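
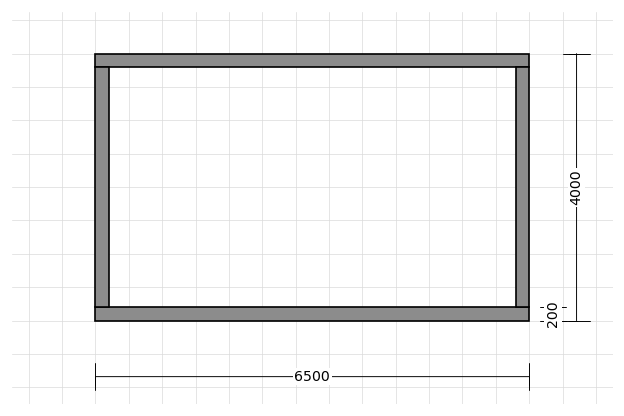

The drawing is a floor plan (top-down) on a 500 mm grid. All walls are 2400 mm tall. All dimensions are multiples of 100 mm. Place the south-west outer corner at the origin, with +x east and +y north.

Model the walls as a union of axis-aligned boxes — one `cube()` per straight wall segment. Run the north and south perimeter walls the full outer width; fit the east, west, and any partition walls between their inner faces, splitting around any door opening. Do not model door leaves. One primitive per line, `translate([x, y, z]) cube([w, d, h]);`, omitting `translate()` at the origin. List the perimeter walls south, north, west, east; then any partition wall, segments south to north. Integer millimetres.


cube([6500, 200, 2400]);
translate([0, 3800, 0]) cube([6500, 200, 2400]);
translate([0, 200, 0]) cube([200, 3600, 2400]);
translate([6300, 200, 0]) cube([200, 3600, 2400]);


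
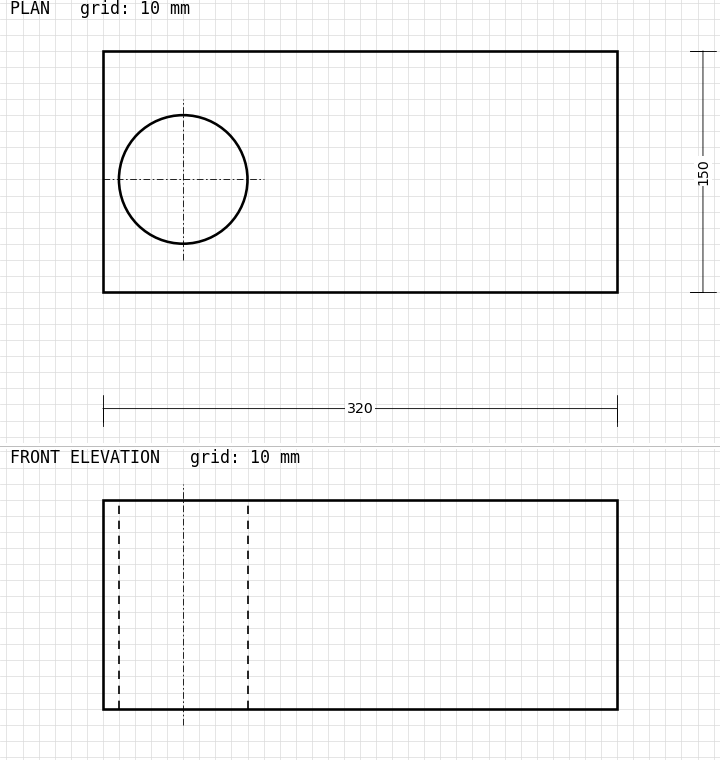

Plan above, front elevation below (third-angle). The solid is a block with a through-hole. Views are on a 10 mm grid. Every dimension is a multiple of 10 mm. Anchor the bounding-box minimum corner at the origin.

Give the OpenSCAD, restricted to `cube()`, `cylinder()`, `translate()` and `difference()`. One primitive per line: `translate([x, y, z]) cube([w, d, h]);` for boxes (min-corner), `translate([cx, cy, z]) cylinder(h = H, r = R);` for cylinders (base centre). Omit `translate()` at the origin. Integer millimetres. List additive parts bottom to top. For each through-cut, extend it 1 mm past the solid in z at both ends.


difference() {
  cube([320, 150, 130]);
  translate([50, 70, -1]) cylinder(h = 132, r = 40);
}


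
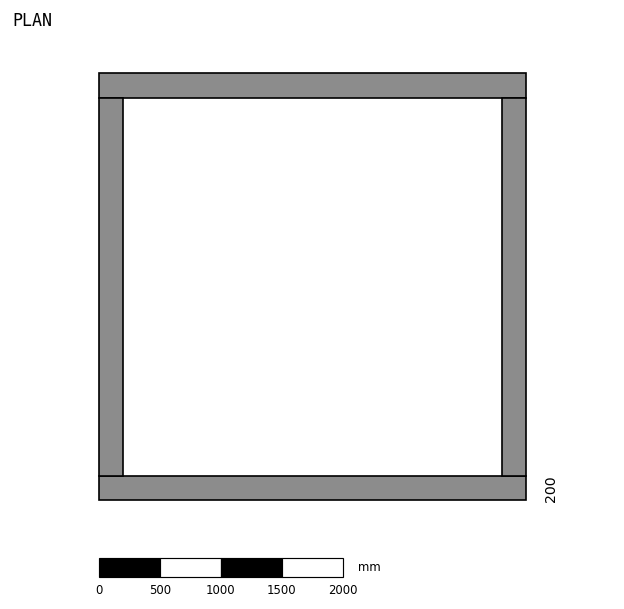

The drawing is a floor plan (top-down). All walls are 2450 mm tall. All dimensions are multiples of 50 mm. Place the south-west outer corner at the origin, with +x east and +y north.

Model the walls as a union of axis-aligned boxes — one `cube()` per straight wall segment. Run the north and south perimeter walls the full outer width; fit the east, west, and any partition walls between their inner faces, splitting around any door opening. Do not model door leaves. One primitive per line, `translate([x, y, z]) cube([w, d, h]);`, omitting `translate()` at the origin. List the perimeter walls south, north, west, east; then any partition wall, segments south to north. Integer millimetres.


cube([3500, 200, 2450]);
translate([0, 3300, 0]) cube([3500, 200, 2450]);
translate([0, 200, 0]) cube([200, 3100, 2450]);
translate([3300, 200, 0]) cube([200, 3100, 2450]);


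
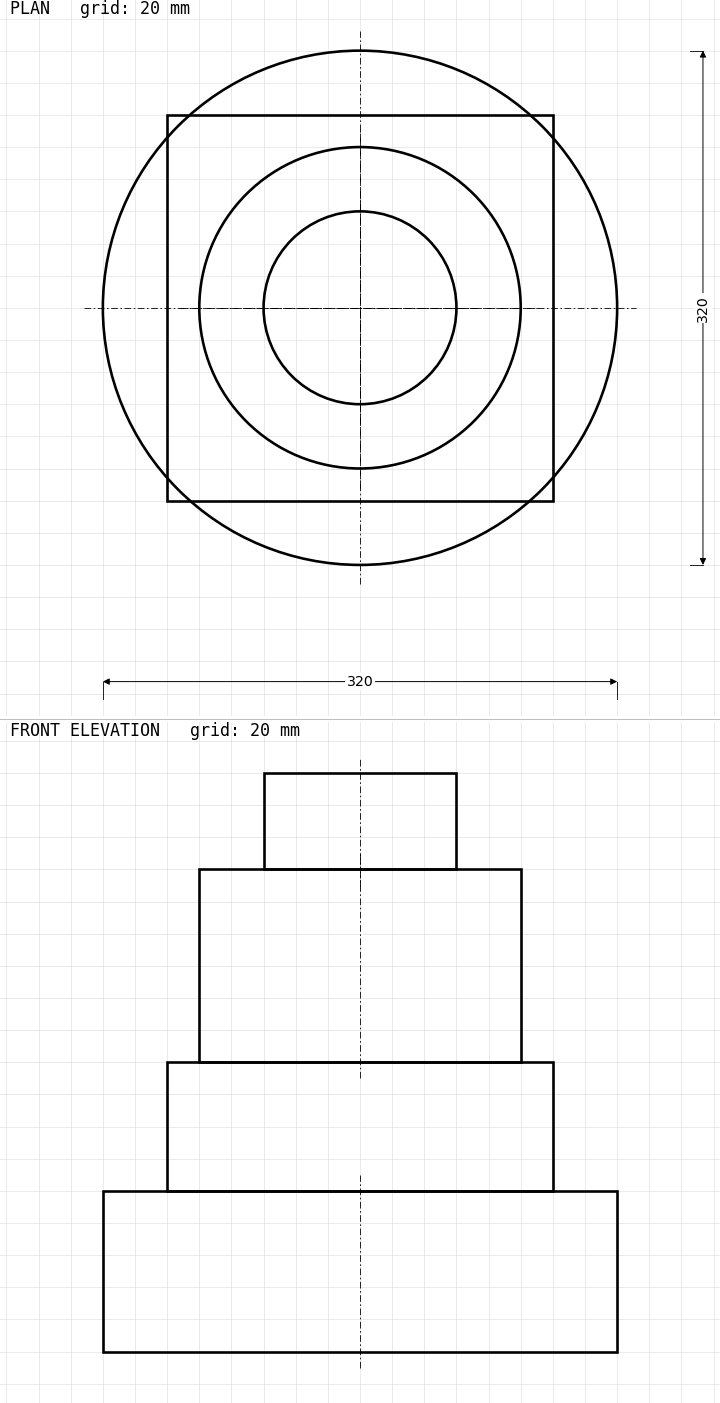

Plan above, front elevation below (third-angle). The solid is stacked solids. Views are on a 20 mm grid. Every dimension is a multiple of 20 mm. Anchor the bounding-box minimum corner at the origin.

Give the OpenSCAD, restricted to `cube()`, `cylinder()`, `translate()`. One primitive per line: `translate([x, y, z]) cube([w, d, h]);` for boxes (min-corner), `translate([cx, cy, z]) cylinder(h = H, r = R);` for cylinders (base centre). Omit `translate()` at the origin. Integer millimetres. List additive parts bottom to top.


translate([160, 160, 0]) cylinder(h = 100, r = 160);
translate([40, 40, 100]) cube([240, 240, 80]);
translate([160, 160, 180]) cylinder(h = 120, r = 100);
translate([160, 160, 300]) cylinder(h = 60, r = 60);


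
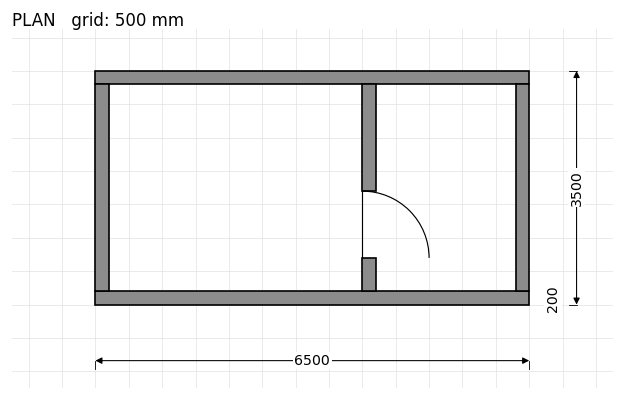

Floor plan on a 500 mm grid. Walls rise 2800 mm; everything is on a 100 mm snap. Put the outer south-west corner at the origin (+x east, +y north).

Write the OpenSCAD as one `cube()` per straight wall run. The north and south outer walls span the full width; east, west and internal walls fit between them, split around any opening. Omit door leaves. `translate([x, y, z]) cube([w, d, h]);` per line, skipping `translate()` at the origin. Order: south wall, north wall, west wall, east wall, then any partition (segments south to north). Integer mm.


cube([6500, 200, 2800]);
translate([0, 3300, 0]) cube([6500, 200, 2800]);
translate([0, 200, 0]) cube([200, 3100, 2800]);
translate([6300, 200, 0]) cube([200, 3100, 2800]);
translate([4000, 200, 0]) cube([200, 500, 2800]);
translate([4000, 1700, 0]) cube([200, 1600, 2800]);


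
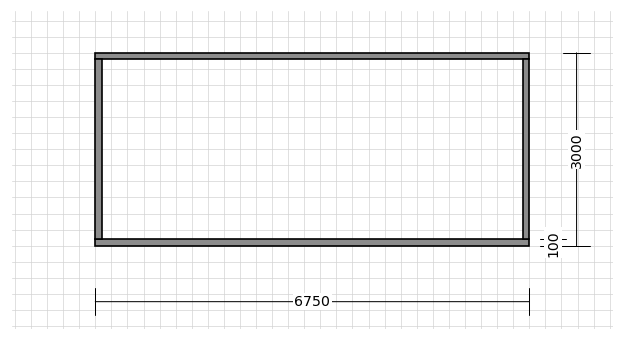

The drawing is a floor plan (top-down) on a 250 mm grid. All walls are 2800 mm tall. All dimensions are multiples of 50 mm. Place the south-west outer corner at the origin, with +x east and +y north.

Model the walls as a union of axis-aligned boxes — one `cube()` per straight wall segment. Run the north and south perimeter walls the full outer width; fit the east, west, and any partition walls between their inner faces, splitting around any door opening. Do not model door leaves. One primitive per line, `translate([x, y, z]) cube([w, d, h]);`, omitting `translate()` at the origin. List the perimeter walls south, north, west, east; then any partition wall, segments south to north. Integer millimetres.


cube([6750, 100, 2800]);
translate([0, 2900, 0]) cube([6750, 100, 2800]);
translate([0, 100, 0]) cube([100, 2800, 2800]);
translate([6650, 100, 0]) cube([100, 2800, 2800]);


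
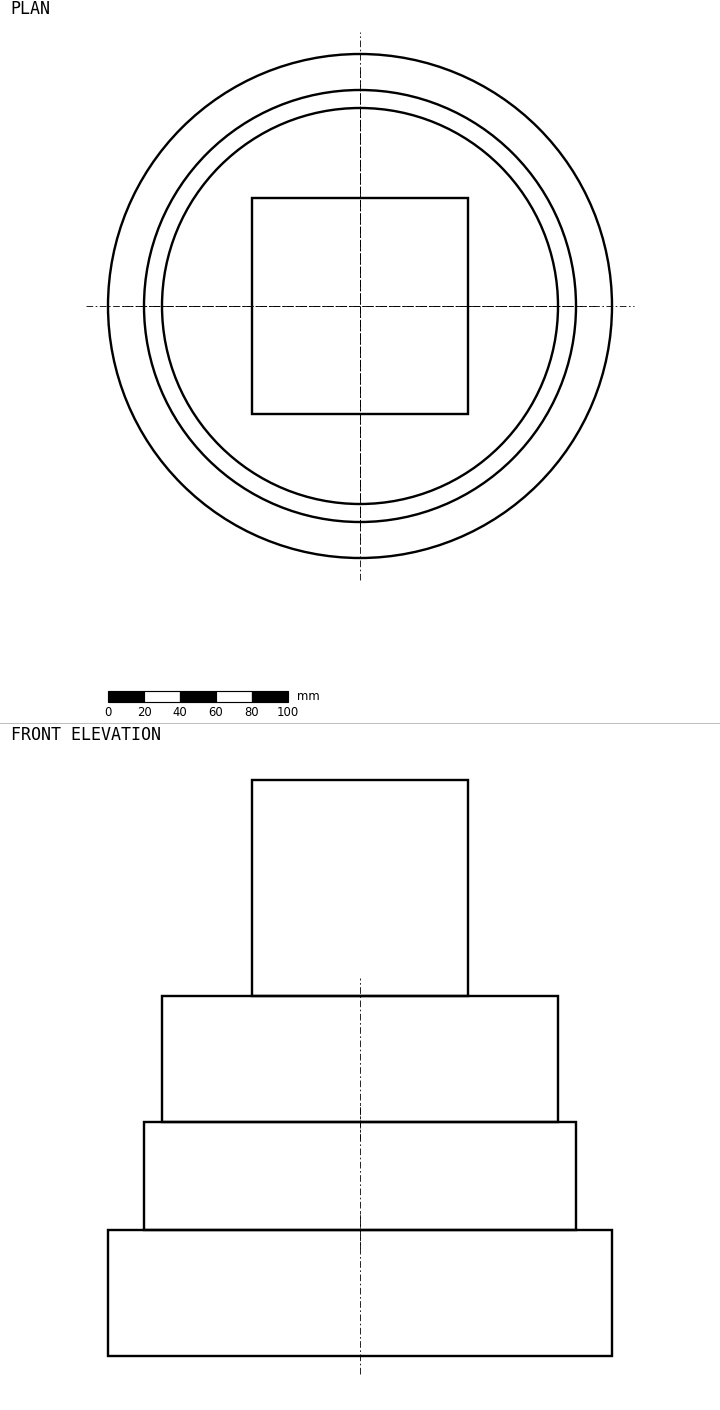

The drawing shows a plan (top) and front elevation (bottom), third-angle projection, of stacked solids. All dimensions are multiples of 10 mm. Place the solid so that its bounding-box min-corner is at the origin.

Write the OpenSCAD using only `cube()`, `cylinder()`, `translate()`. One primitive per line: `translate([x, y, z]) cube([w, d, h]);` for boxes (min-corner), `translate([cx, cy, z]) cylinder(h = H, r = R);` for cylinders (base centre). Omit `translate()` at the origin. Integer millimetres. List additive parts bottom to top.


translate([140, 140, 0]) cylinder(h = 70, r = 140);
translate([140, 140, 70]) cylinder(h = 60, r = 120);
translate([140, 140, 130]) cylinder(h = 70, r = 110);
translate([80, 80, 200]) cube([120, 120, 120]);


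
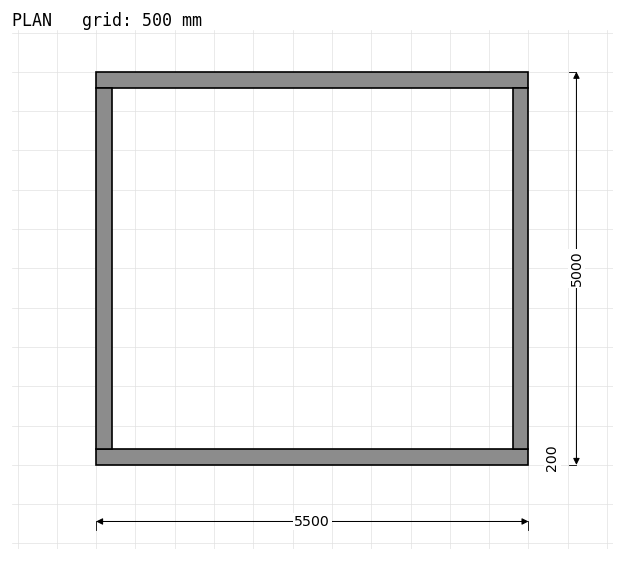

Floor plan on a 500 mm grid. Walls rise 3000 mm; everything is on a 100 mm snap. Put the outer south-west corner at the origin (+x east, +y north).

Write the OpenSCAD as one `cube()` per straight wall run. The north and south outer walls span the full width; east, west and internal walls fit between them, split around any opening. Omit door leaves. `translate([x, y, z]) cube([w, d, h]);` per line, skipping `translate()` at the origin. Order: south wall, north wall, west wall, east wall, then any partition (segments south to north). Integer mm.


cube([5500, 200, 3000]);
translate([0, 4800, 0]) cube([5500, 200, 3000]);
translate([0, 200, 0]) cube([200, 4600, 3000]);
translate([5300, 200, 0]) cube([200, 4600, 3000]);


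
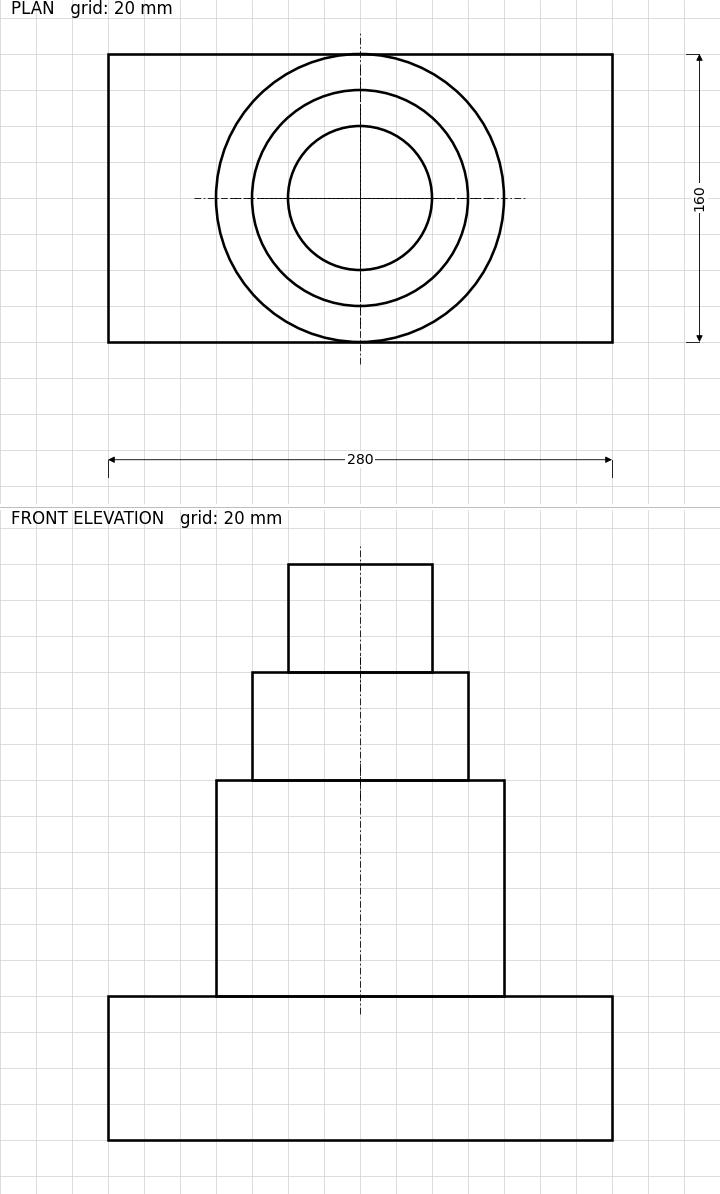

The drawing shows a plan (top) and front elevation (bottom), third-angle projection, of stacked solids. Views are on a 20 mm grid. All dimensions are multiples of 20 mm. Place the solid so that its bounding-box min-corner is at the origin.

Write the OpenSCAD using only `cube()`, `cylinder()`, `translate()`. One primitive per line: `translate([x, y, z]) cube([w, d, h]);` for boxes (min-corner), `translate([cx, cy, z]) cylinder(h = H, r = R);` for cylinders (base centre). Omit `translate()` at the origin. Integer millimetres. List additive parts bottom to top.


cube([280, 160, 80]);
translate([140, 80, 80]) cylinder(h = 120, r = 80);
translate([140, 80, 200]) cylinder(h = 60, r = 60);
translate([140, 80, 260]) cylinder(h = 60, r = 40);


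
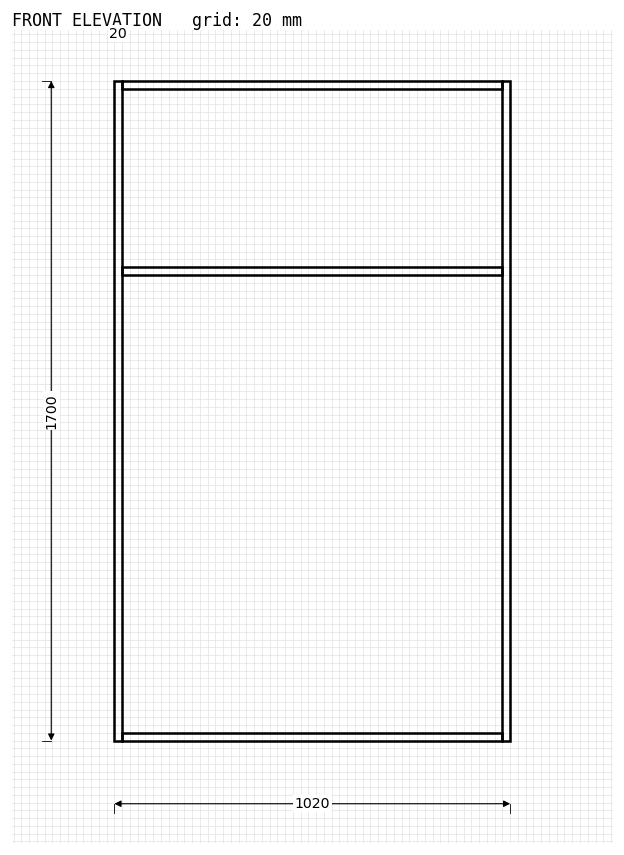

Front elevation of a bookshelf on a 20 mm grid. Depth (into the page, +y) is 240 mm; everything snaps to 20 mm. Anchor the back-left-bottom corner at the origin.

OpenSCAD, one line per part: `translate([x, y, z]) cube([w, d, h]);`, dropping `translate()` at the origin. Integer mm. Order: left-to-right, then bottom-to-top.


cube([20, 240, 1700]);
translate([20, 0, 0]) cube([980, 240, 20]);
translate([20, 0, 1200]) cube([980, 240, 20]);
translate([20, 0, 1680]) cube([980, 240, 20]);
translate([1000, 0, 0]) cube([20, 240, 1700]);


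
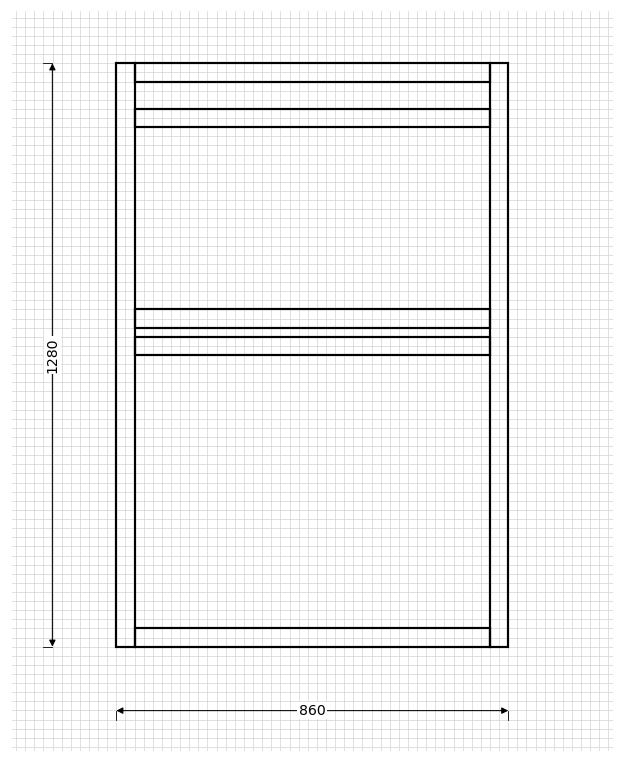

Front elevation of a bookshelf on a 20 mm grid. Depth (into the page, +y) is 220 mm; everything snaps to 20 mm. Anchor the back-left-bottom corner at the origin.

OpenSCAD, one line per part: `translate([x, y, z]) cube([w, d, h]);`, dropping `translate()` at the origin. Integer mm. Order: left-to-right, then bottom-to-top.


cube([40, 220, 1280]);
translate([40, 0, 0]) cube([780, 220, 40]);
translate([40, 0, 640]) cube([780, 220, 40]);
translate([40, 0, 700]) cube([780, 220, 40]);
translate([40, 0, 1140]) cube([780, 220, 40]);
translate([40, 0, 1240]) cube([780, 220, 40]);
translate([820, 0, 0]) cube([40, 220, 1280]);


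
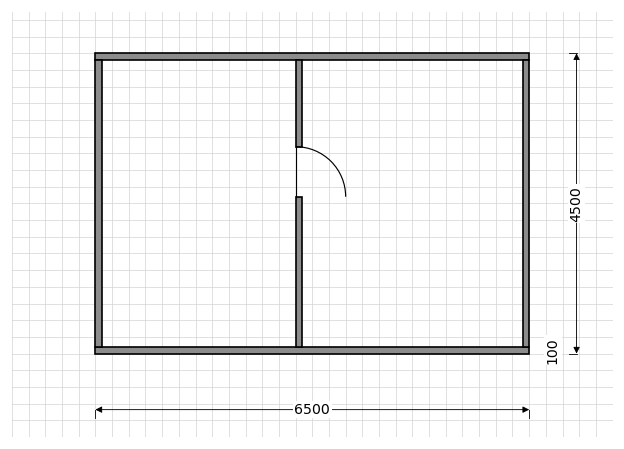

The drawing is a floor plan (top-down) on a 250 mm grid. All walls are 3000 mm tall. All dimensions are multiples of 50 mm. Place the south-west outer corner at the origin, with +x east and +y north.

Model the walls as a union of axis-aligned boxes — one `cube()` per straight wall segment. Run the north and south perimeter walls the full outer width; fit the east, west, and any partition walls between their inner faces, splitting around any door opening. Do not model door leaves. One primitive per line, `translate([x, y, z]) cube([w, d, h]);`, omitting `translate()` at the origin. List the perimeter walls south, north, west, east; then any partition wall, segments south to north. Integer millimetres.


cube([6500, 100, 3000]);
translate([0, 4400, 0]) cube([6500, 100, 3000]);
translate([0, 100, 0]) cube([100, 4300, 3000]);
translate([6400, 100, 0]) cube([100, 4300, 3000]);
translate([3000, 100, 0]) cube([100, 2250, 3000]);
translate([3000, 3100, 0]) cube([100, 1300, 3000]);


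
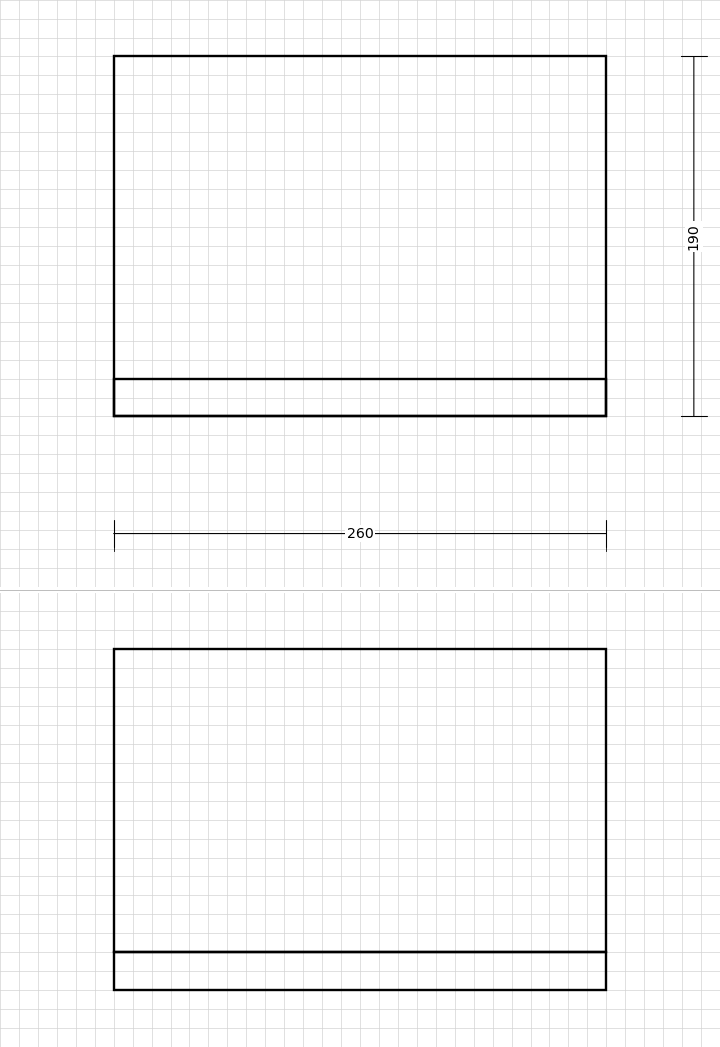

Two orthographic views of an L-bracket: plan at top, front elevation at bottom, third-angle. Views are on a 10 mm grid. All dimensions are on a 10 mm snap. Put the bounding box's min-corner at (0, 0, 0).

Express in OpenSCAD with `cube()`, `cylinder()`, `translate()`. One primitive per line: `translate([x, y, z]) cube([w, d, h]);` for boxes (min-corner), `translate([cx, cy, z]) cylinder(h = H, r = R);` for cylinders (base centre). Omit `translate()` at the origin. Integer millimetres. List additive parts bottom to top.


cube([260, 190, 20]);
translate([0, 0, 20]) cube([260, 20, 160]);


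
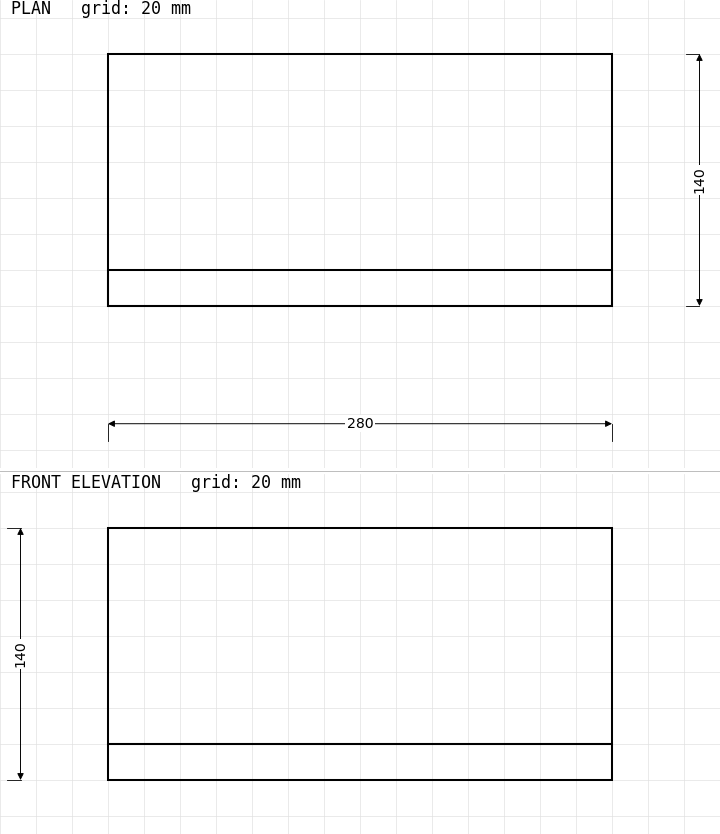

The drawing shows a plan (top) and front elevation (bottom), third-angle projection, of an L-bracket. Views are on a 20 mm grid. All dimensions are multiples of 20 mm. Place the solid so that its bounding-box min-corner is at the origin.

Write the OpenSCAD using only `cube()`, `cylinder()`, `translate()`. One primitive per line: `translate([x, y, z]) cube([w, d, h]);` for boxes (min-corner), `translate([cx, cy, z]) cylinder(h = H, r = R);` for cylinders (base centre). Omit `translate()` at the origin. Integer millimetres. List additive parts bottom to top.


cube([280, 140, 20]);
translate([0, 0, 20]) cube([280, 20, 120]);


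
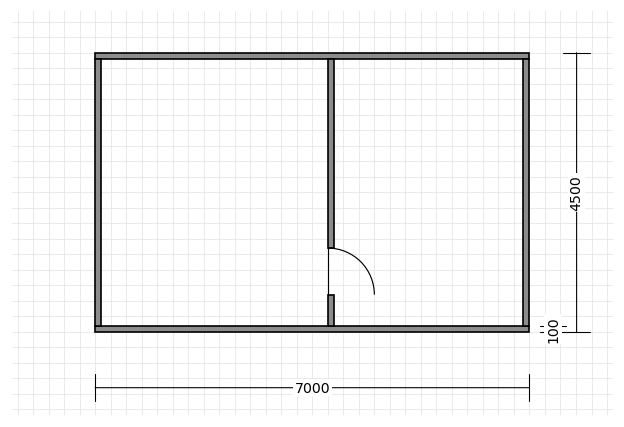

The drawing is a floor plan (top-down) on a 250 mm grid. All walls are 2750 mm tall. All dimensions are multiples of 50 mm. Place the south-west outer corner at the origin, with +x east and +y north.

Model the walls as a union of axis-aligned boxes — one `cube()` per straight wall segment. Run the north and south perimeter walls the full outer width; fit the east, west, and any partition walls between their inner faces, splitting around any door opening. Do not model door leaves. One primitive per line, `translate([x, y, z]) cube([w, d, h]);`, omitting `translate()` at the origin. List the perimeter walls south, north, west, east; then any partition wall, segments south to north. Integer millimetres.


cube([7000, 100, 2750]);
translate([0, 4400, 0]) cube([7000, 100, 2750]);
translate([0, 100, 0]) cube([100, 4300, 2750]);
translate([6900, 100, 0]) cube([100, 4300, 2750]);
translate([3750, 100, 0]) cube([100, 500, 2750]);
translate([3750, 1350, 0]) cube([100, 3050, 2750]);


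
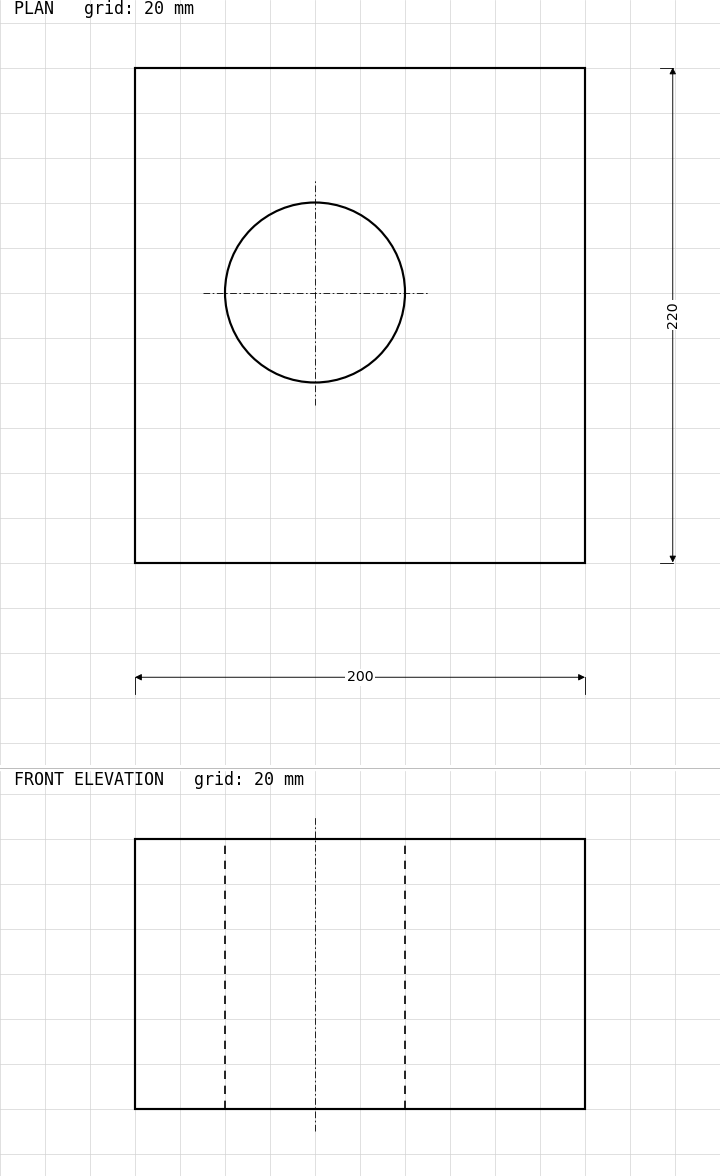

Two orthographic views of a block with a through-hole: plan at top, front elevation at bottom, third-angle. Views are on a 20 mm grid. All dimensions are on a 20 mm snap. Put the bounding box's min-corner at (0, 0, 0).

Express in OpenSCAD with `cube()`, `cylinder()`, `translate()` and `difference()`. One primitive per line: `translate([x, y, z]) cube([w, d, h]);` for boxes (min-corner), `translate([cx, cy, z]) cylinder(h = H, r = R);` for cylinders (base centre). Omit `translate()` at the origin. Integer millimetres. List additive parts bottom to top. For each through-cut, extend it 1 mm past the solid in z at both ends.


difference() {
  cube([200, 220, 120]);
  translate([80, 120, -1]) cylinder(h = 122, r = 40);
}


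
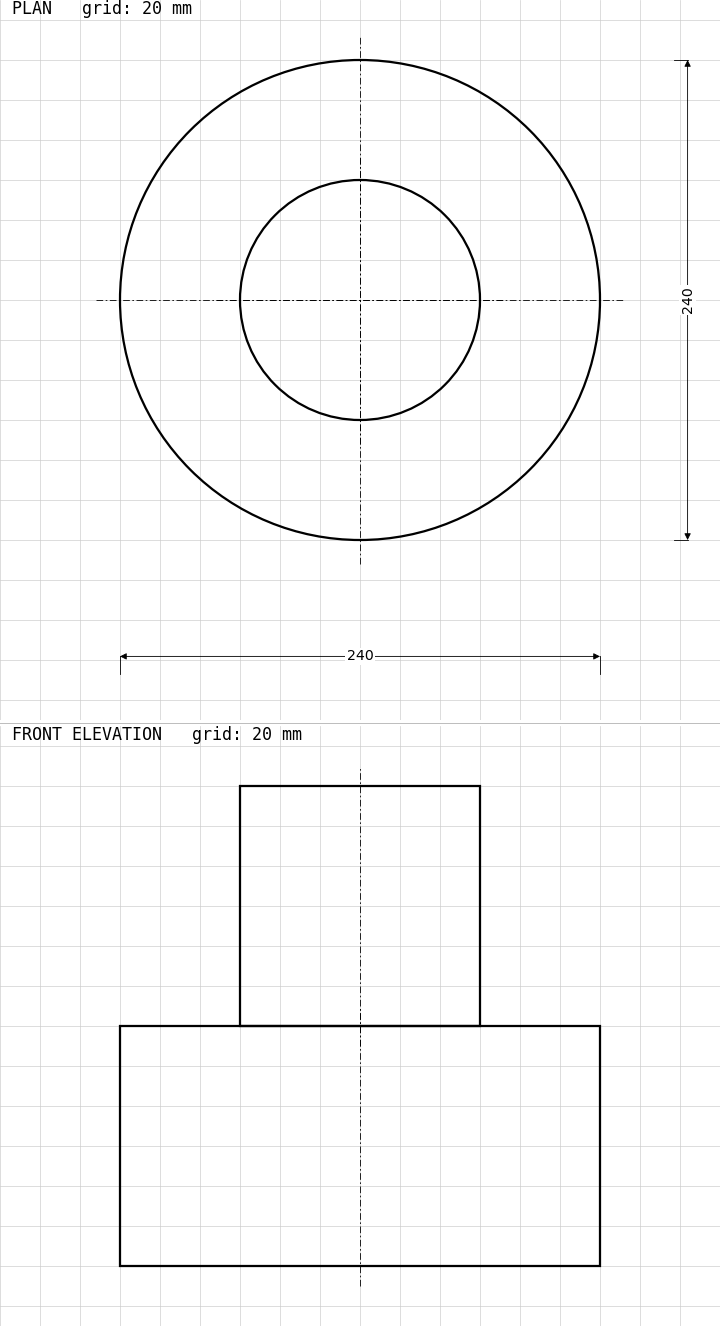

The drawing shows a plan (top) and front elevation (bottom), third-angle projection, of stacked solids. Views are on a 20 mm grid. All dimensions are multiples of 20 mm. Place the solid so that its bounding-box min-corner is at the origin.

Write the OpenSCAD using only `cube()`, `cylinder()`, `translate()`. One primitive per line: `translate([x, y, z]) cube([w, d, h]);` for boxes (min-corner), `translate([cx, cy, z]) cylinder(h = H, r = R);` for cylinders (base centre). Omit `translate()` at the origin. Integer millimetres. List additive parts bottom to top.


translate([120, 120, 0]) cylinder(h = 120, r = 120);
translate([120, 120, 120]) cylinder(h = 120, r = 60);


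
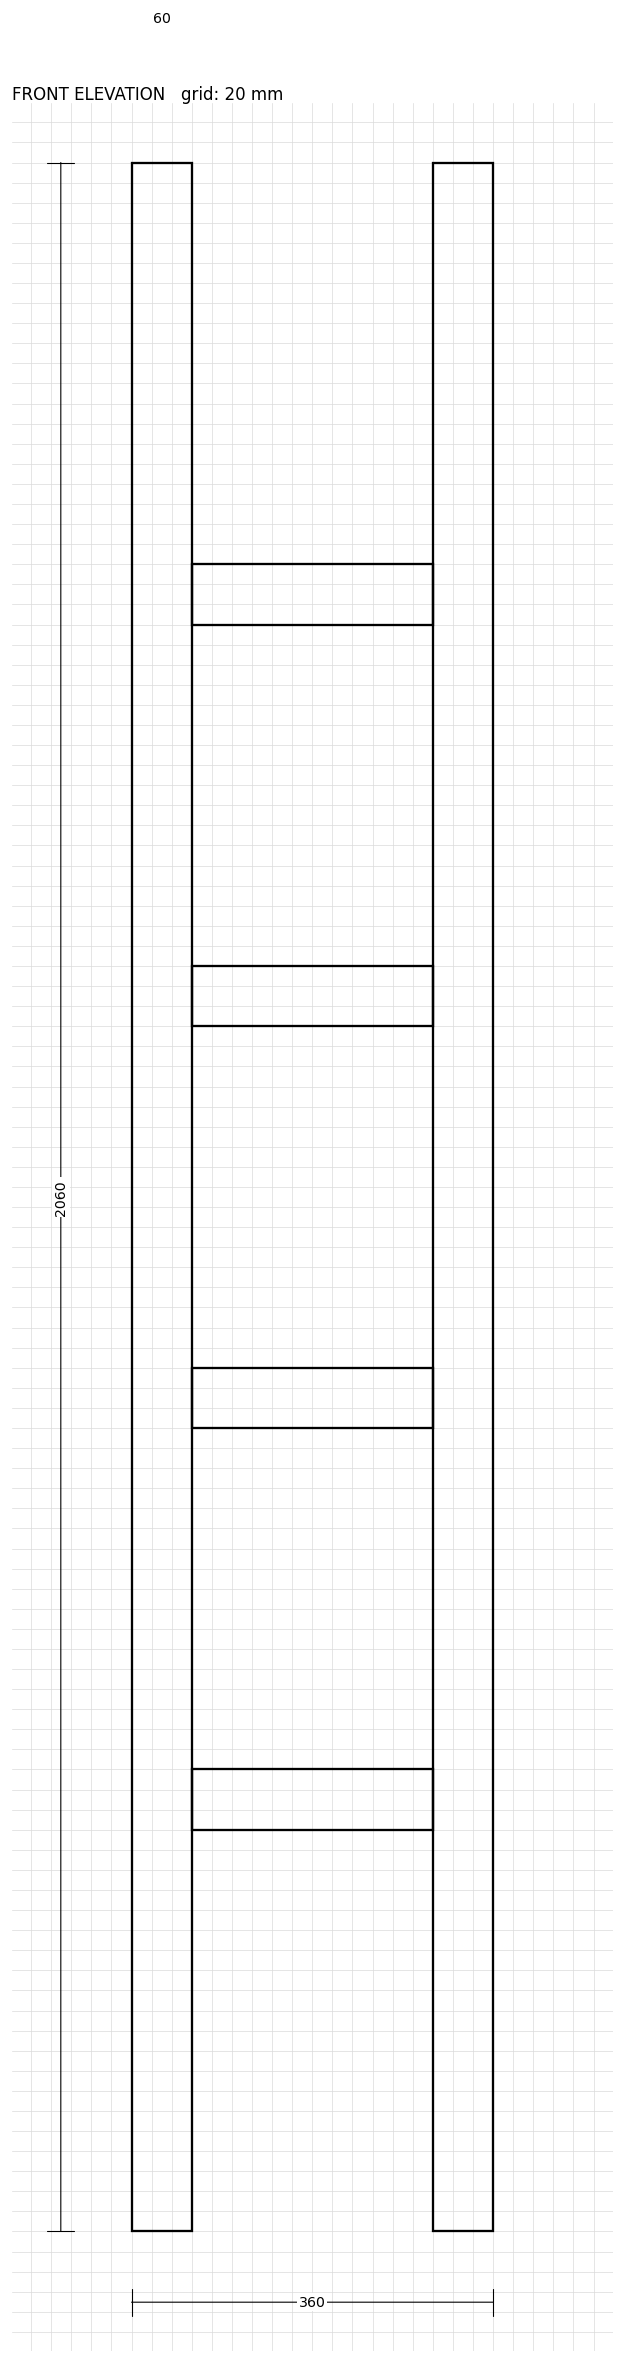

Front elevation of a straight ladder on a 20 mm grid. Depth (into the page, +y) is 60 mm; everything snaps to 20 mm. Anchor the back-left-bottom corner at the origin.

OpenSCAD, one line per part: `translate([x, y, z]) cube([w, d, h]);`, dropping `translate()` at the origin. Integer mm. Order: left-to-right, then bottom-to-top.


cube([60, 60, 2060]);
translate([60, 0, 400]) cube([240, 60, 60]);
translate([60, 0, 800]) cube([240, 60, 60]);
translate([60, 0, 1200]) cube([240, 60, 60]);
translate([60, 0, 1600]) cube([240, 60, 60]);
translate([300, 0, 0]) cube([60, 60, 2060]);


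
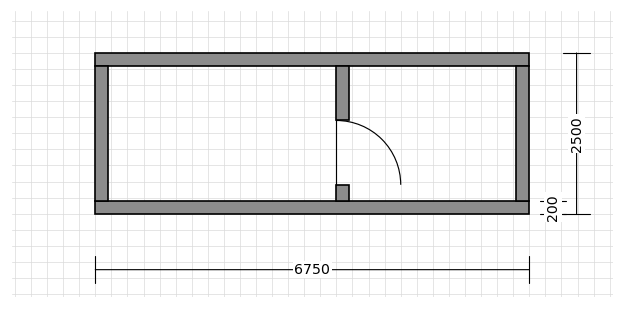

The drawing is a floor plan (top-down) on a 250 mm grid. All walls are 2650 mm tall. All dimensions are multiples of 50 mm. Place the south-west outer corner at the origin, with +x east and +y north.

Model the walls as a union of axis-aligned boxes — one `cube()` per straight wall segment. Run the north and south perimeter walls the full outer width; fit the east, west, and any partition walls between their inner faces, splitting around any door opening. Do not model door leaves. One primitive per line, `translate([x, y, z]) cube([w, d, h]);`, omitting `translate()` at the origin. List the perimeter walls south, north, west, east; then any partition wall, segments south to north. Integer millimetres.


cube([6750, 200, 2650]);
translate([0, 2300, 0]) cube([6750, 200, 2650]);
translate([0, 200, 0]) cube([200, 2100, 2650]);
translate([6550, 200, 0]) cube([200, 2100, 2650]);
translate([3750, 200, 0]) cube([200, 250, 2650]);
translate([3750, 1450, 0]) cube([200, 850, 2650]);


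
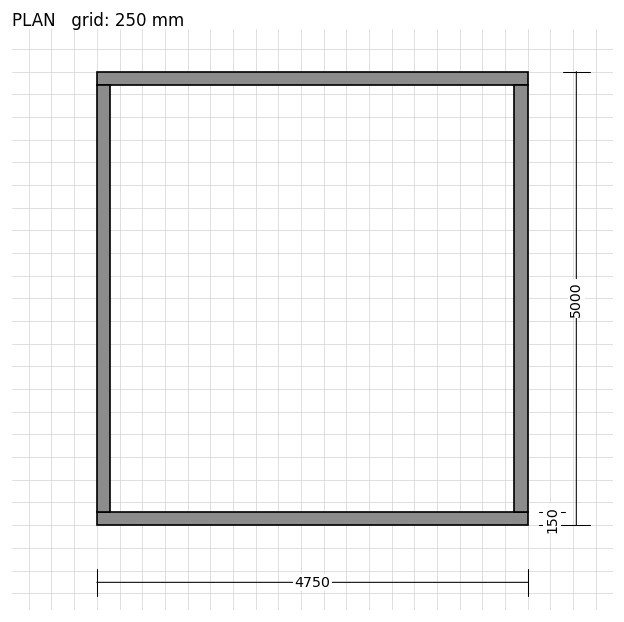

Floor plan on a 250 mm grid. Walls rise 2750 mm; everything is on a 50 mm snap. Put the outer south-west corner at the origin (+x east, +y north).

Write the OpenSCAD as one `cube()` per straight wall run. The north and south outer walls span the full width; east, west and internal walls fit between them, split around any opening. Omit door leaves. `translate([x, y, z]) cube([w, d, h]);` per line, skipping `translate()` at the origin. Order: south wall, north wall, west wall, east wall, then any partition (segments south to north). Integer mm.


cube([4750, 150, 2750]);
translate([0, 4850, 0]) cube([4750, 150, 2750]);
translate([0, 150, 0]) cube([150, 4700, 2750]);
translate([4600, 150, 0]) cube([150, 4700, 2750]);


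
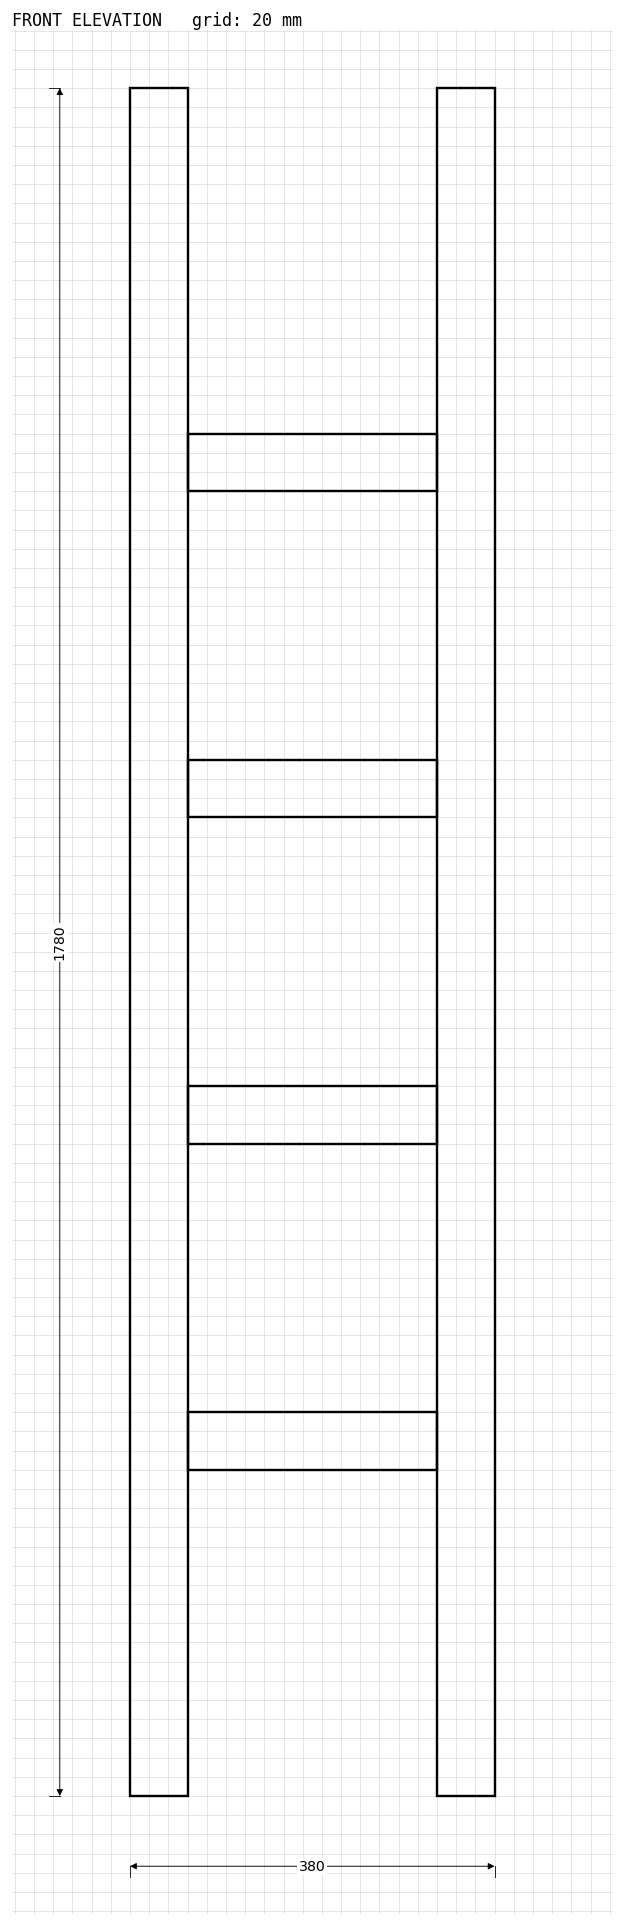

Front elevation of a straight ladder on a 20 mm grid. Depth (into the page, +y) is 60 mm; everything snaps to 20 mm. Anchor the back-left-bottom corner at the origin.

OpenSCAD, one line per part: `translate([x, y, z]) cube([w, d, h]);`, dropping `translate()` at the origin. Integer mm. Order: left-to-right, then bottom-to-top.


cube([60, 60, 1780]);
translate([60, 0, 340]) cube([260, 60, 60]);
translate([60, 0, 680]) cube([260, 60, 60]);
translate([60, 0, 1020]) cube([260, 60, 60]);
translate([60, 0, 1360]) cube([260, 60, 60]);
translate([320, 0, 0]) cube([60, 60, 1780]);


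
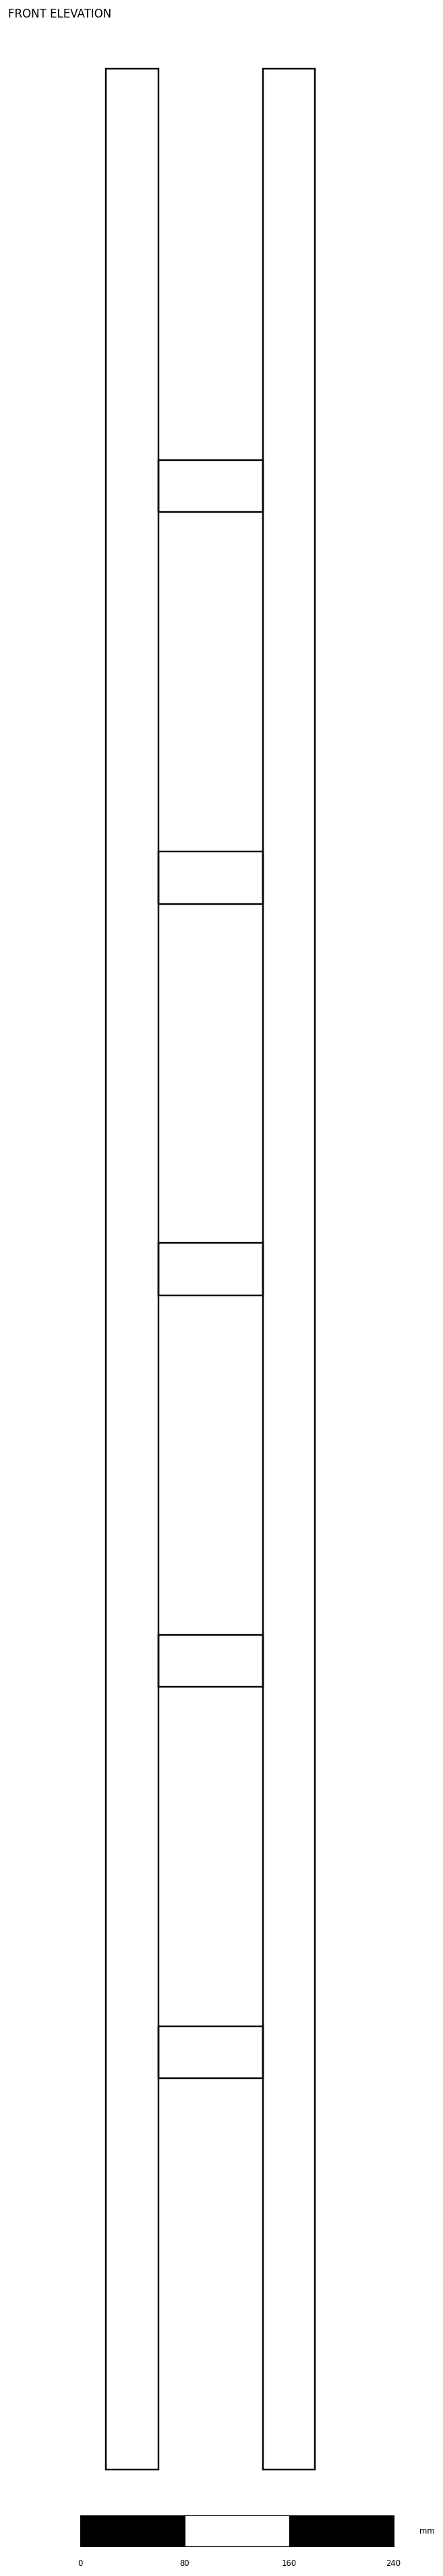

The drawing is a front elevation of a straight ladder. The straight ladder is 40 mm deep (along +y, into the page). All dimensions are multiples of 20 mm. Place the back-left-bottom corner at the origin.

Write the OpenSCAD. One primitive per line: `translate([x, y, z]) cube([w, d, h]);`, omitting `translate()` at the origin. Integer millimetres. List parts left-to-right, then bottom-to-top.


cube([40, 40, 1840]);
translate([40, 0, 300]) cube([80, 40, 40]);
translate([40, 0, 600]) cube([80, 40, 40]);
translate([40, 0, 900]) cube([80, 40, 40]);
translate([40, 0, 1200]) cube([80, 40, 40]);
translate([40, 0, 1500]) cube([80, 40, 40]);
translate([120, 0, 0]) cube([40, 40, 1840]);


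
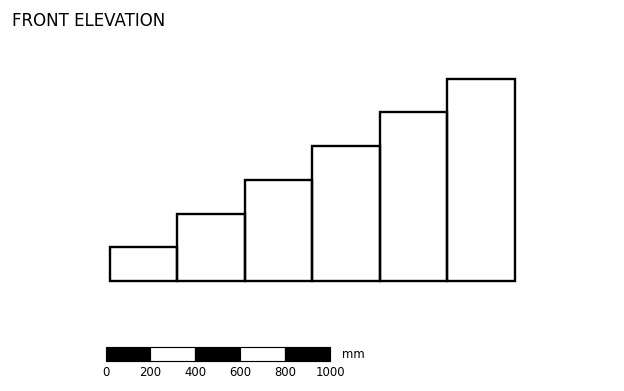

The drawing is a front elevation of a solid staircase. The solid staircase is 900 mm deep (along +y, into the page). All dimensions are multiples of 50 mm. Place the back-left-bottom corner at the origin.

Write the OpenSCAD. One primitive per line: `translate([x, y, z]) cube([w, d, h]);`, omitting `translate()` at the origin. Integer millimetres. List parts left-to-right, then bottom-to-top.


cube([300, 900, 150]);
translate([300, 0, 0]) cube([300, 900, 300]);
translate([600, 0, 0]) cube([300, 900, 450]);
translate([900, 0, 0]) cube([300, 900, 600]);
translate([1200, 0, 0]) cube([300, 900, 750]);
translate([1500, 0, 0]) cube([300, 900, 900]);


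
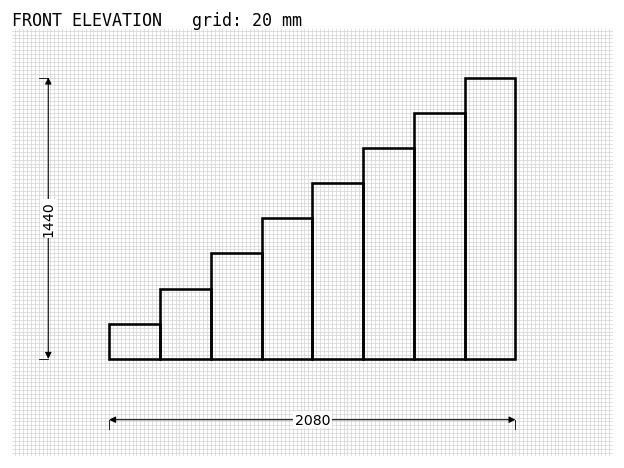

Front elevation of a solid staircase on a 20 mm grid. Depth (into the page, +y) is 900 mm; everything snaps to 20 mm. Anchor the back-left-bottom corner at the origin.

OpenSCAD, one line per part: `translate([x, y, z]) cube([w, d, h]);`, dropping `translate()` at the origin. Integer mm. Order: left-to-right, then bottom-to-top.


cube([260, 900, 180]);
translate([260, 0, 0]) cube([260, 900, 360]);
translate([520, 0, 0]) cube([260, 900, 540]);
translate([780, 0, 0]) cube([260, 900, 720]);
translate([1040, 0, 0]) cube([260, 900, 900]);
translate([1300, 0, 0]) cube([260, 900, 1080]);
translate([1560, 0, 0]) cube([260, 900, 1260]);
translate([1820, 0, 0]) cube([260, 900, 1440]);


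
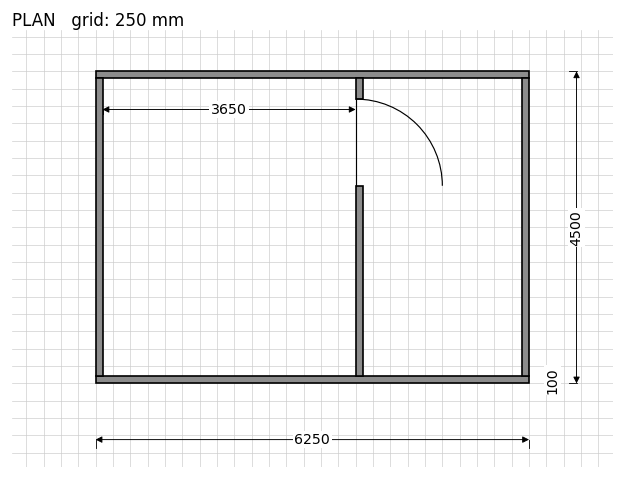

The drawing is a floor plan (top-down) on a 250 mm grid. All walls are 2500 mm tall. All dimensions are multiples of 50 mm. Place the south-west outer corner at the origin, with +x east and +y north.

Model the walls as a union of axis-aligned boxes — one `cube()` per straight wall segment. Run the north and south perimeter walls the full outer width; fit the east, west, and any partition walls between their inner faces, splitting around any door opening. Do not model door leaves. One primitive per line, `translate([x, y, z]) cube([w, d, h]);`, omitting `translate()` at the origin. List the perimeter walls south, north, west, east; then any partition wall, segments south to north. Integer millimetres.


cube([6250, 100, 2500]);
translate([0, 4400, 0]) cube([6250, 100, 2500]);
translate([0, 100, 0]) cube([100, 4300, 2500]);
translate([6150, 100, 0]) cube([100, 4300, 2500]);
translate([3750, 100, 0]) cube([100, 2750, 2500]);
translate([3750, 4100, 0]) cube([100, 300, 2500]);


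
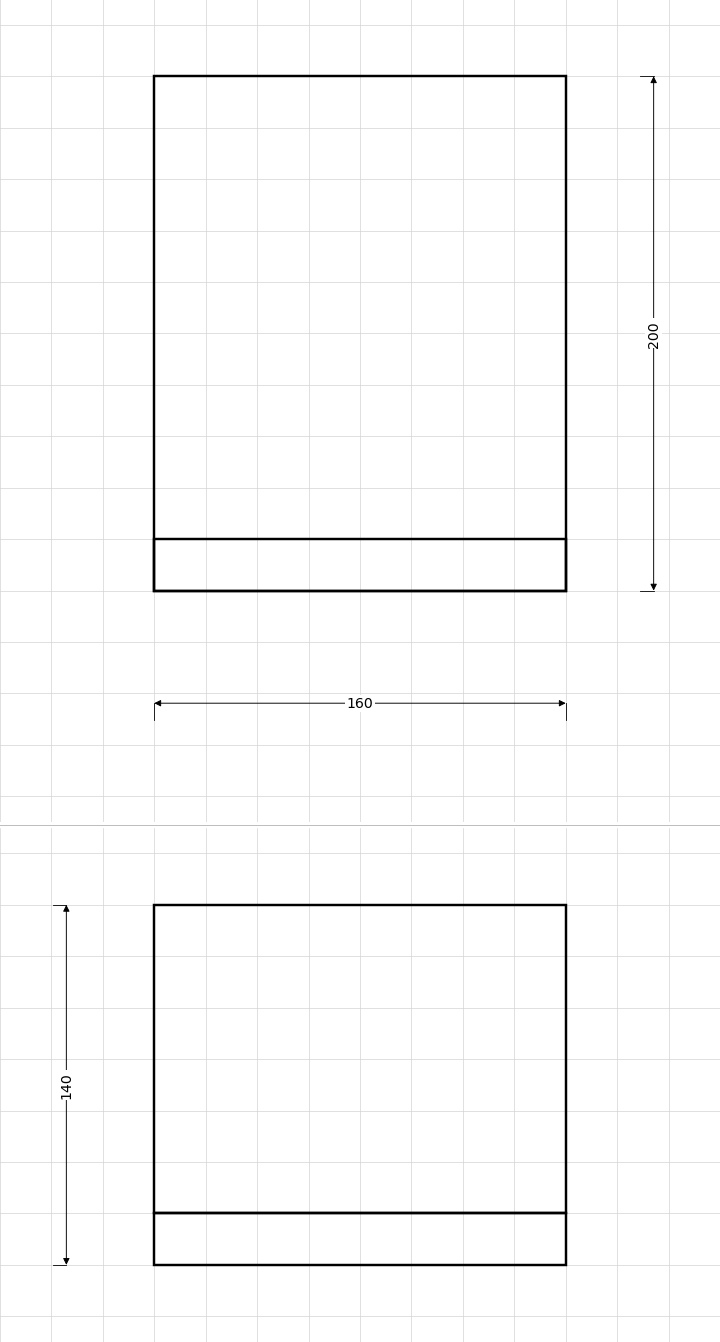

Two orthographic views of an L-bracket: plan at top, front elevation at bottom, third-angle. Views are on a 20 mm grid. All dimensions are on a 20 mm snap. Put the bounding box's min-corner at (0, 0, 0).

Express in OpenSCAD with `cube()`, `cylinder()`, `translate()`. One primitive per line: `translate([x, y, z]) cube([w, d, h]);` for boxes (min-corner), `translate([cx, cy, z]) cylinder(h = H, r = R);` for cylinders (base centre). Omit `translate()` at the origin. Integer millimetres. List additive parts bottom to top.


cube([160, 200, 20]);
translate([0, 0, 20]) cube([160, 20, 120]);


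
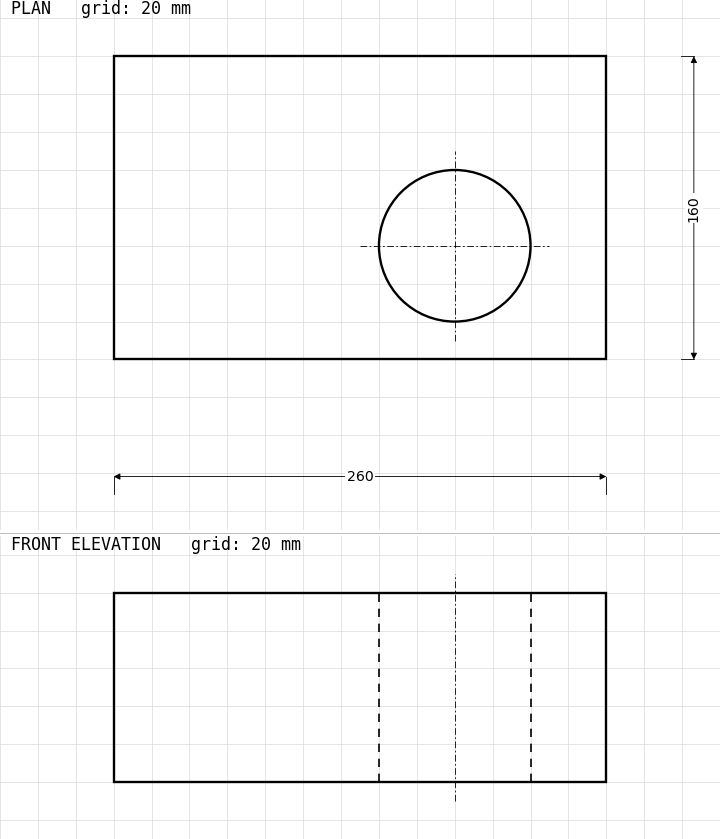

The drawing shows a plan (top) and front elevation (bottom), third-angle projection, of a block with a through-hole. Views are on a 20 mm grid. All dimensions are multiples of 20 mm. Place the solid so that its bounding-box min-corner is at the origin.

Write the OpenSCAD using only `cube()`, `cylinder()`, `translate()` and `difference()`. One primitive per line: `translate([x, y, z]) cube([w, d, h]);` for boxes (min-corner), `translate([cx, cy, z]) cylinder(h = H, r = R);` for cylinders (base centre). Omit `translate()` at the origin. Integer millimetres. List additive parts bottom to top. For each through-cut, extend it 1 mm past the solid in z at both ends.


difference() {
  cube([260, 160, 100]);
  translate([180, 60, -1]) cylinder(h = 102, r = 40);
}


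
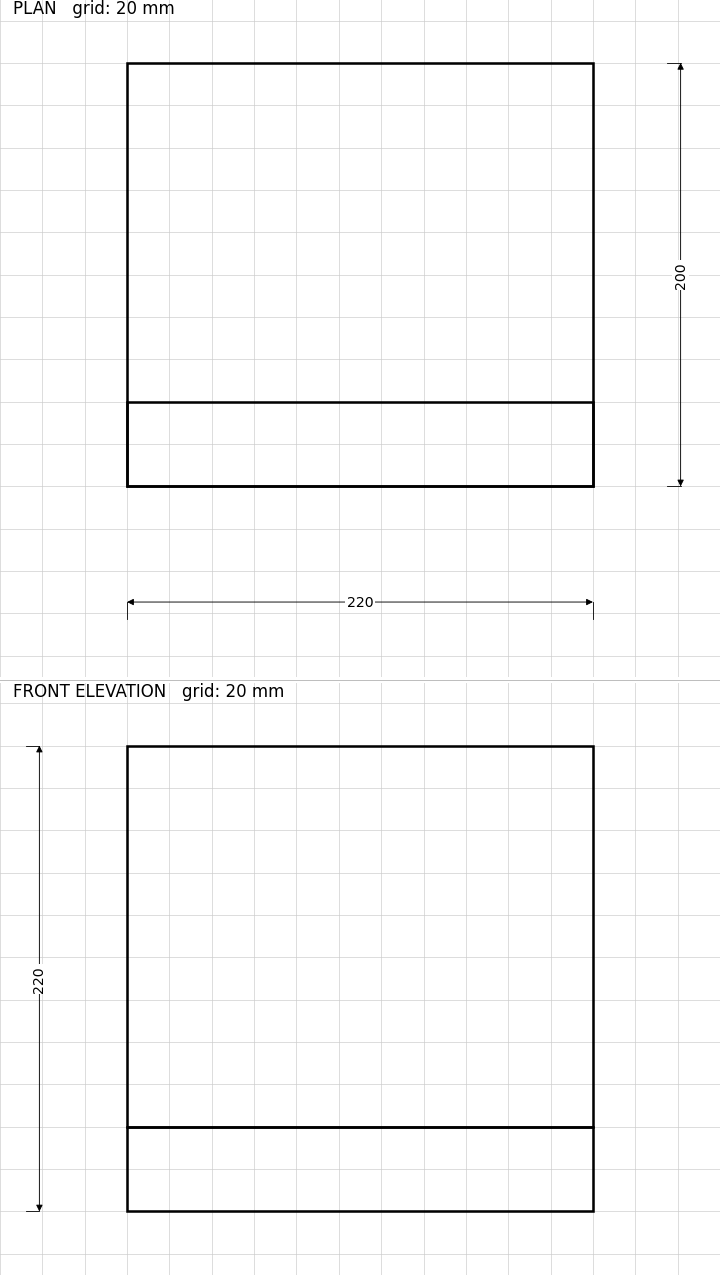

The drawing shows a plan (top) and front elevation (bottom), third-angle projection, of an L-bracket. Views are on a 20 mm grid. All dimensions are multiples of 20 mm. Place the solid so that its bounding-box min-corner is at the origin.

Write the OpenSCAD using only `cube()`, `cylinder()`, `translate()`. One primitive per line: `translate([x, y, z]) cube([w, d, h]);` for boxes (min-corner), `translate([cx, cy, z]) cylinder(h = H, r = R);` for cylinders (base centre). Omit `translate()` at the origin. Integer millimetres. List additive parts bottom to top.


cube([220, 200, 40]);
translate([0, 0, 40]) cube([220, 40, 180]);


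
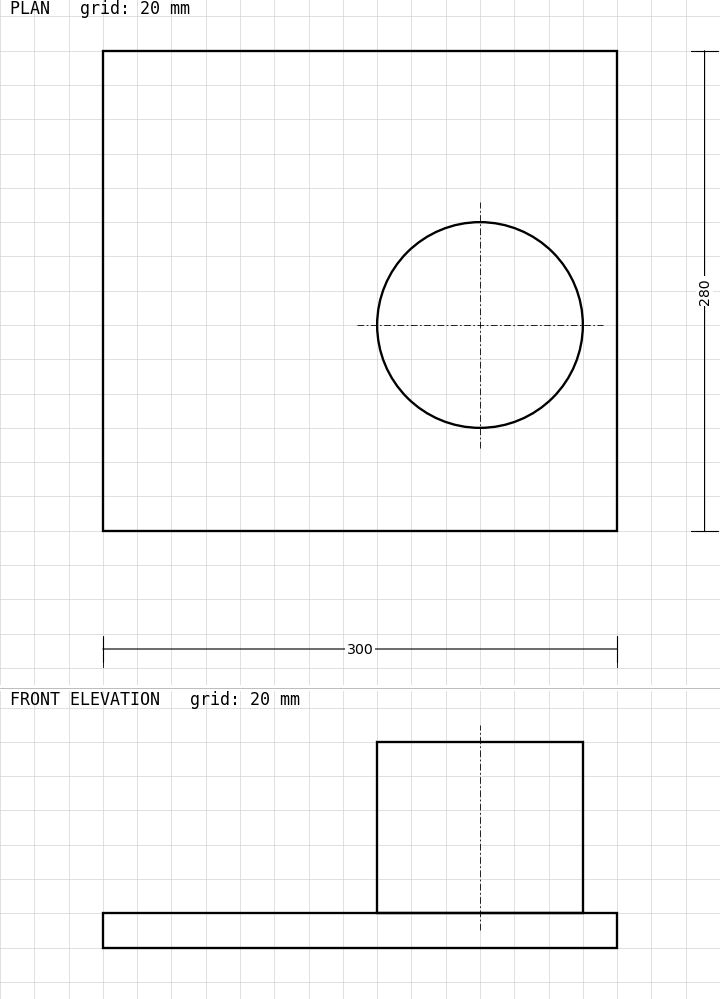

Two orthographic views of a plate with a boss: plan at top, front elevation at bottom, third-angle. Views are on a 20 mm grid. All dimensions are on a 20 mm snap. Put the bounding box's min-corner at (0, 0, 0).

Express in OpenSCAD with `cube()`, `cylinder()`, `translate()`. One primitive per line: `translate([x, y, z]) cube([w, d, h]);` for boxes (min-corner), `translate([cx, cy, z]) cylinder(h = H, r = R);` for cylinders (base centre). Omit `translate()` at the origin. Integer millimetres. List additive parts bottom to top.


cube([300, 280, 20]);
translate([220, 120, 20]) cylinder(h = 100, r = 60);


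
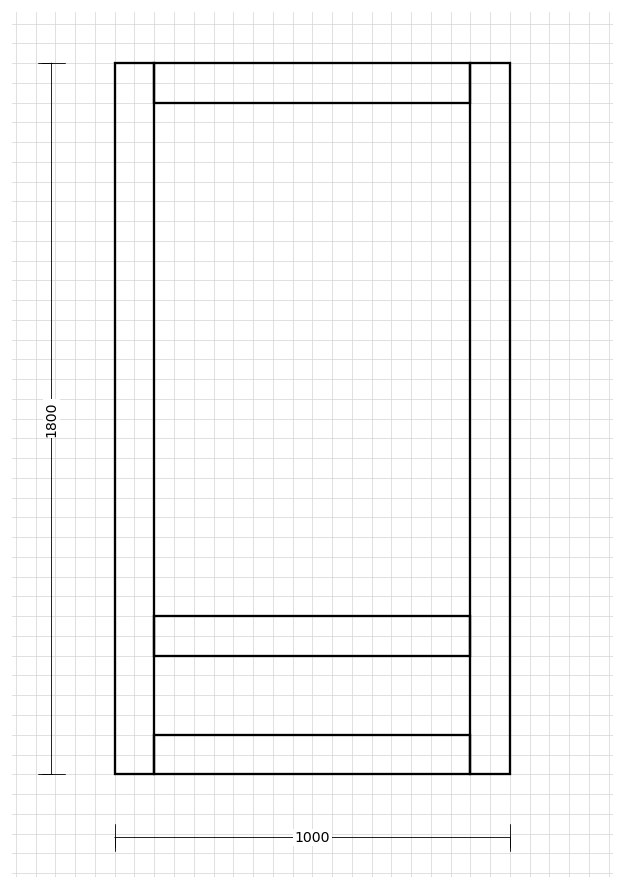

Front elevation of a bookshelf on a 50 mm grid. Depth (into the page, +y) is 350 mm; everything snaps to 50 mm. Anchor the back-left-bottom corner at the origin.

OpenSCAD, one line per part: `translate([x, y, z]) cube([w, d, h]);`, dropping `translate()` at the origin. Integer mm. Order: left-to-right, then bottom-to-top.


cube([100, 350, 1800]);
translate([100, 0, 0]) cube([800, 350, 100]);
translate([100, 0, 300]) cube([800, 350, 100]);
translate([100, 0, 1700]) cube([800, 350, 100]);
translate([900, 0, 0]) cube([100, 350, 1800]);


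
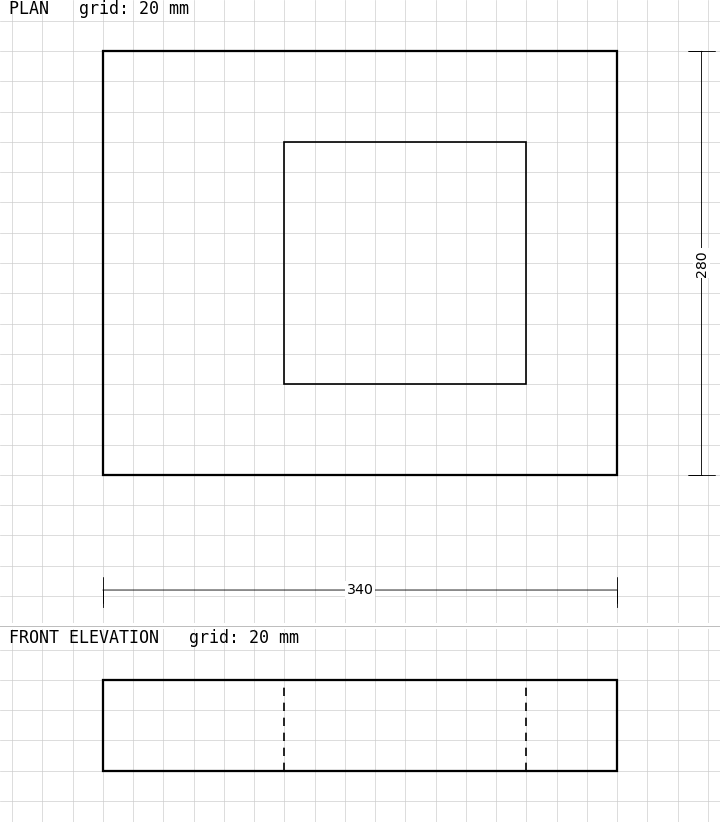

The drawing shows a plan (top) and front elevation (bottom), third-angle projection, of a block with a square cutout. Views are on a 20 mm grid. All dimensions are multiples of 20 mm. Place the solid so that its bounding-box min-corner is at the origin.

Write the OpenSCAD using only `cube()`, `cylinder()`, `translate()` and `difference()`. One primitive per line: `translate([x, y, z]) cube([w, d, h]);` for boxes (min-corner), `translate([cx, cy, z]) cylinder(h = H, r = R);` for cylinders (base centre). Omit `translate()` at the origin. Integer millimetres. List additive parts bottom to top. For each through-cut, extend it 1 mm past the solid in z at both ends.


difference() {
  cube([340, 280, 60]);
  translate([120, 60, -1]) cube([160, 160, 62]);
}


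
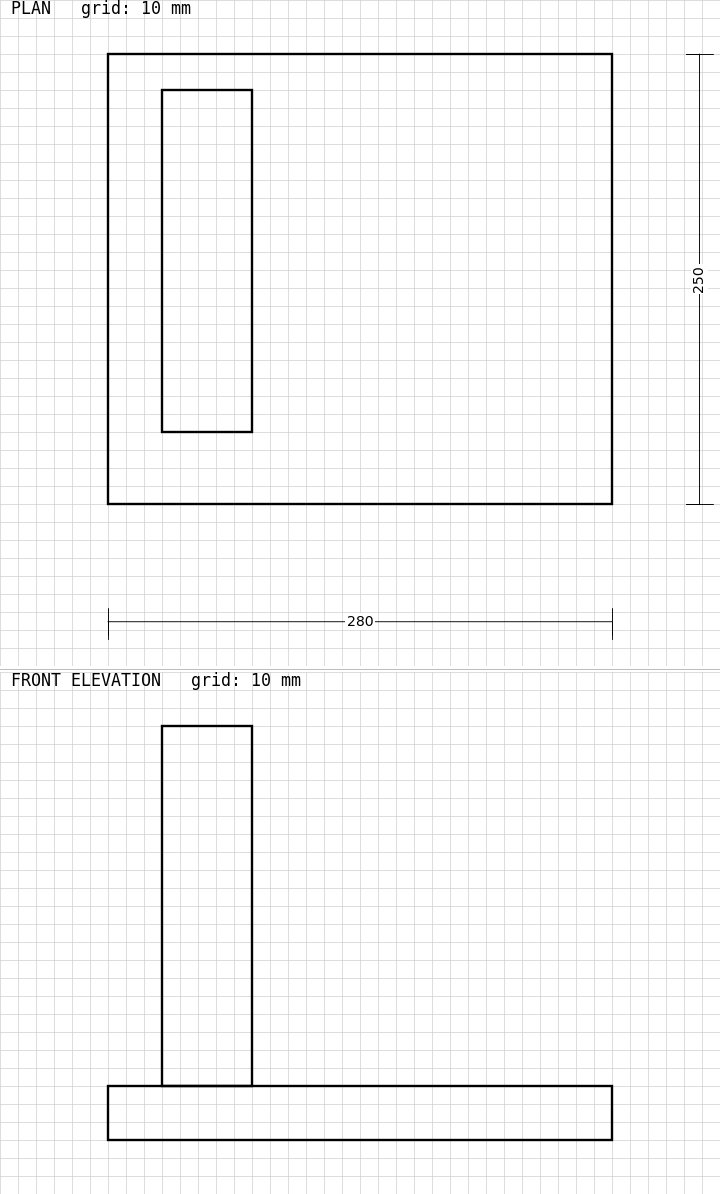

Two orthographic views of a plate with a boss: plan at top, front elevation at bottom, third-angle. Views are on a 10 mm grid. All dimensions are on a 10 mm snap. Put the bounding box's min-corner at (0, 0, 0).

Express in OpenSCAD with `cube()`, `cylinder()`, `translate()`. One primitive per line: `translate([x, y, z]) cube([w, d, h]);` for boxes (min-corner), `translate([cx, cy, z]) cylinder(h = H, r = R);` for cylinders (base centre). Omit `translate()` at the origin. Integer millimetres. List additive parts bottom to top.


cube([280, 250, 30]);
translate([30, 40, 30]) cube([50, 190, 200]);


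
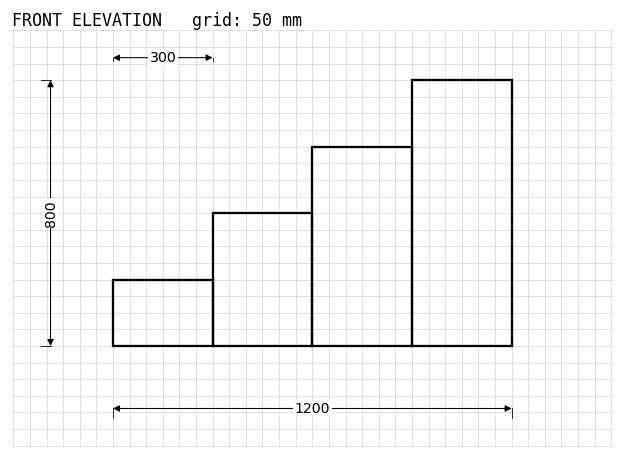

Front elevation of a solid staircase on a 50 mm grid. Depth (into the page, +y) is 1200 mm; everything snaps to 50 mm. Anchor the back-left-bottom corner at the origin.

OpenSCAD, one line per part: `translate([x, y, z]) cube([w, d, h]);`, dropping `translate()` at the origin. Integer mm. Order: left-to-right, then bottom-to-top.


cube([300, 1200, 200]);
translate([300, 0, 0]) cube([300, 1200, 400]);
translate([600, 0, 0]) cube([300, 1200, 600]);
translate([900, 0, 0]) cube([300, 1200, 800]);


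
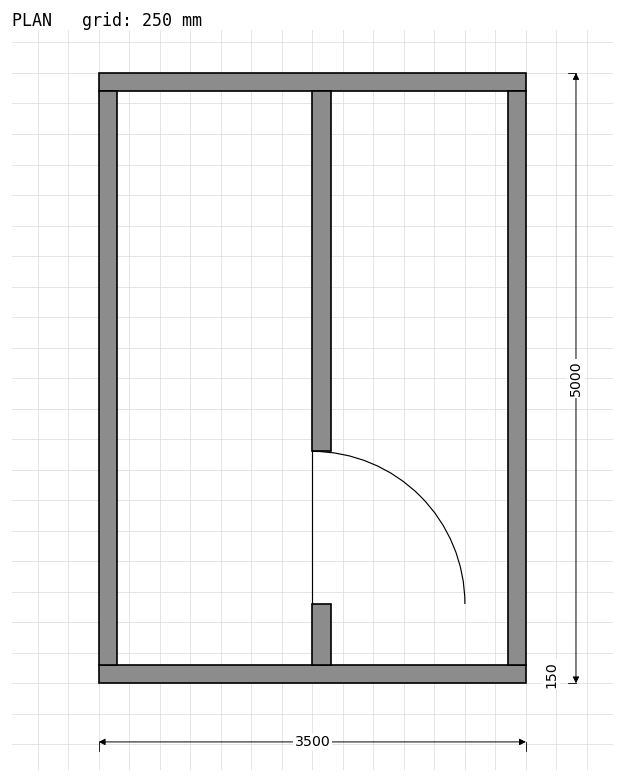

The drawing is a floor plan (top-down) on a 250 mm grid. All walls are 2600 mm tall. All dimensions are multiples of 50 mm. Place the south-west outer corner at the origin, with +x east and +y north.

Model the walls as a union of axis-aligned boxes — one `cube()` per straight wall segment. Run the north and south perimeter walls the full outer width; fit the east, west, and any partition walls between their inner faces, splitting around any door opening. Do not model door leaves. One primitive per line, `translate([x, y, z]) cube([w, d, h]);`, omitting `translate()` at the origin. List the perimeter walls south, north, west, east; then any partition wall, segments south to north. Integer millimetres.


cube([3500, 150, 2600]);
translate([0, 4850, 0]) cube([3500, 150, 2600]);
translate([0, 150, 0]) cube([150, 4700, 2600]);
translate([3350, 150, 0]) cube([150, 4700, 2600]);
translate([1750, 150, 0]) cube([150, 500, 2600]);
translate([1750, 1900, 0]) cube([150, 2950, 2600]);


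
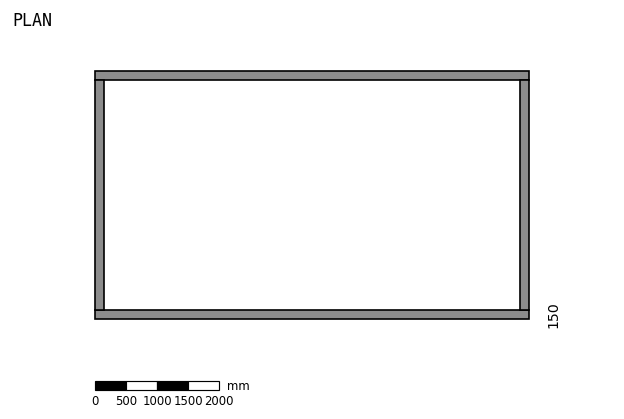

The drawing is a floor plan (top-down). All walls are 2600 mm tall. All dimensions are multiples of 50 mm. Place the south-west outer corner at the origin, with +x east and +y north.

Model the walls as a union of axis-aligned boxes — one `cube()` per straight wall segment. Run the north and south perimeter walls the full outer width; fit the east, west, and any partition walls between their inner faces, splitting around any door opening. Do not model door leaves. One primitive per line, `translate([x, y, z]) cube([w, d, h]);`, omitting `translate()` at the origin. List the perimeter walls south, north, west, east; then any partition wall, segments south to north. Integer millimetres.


cube([7000, 150, 2600]);
translate([0, 3850, 0]) cube([7000, 150, 2600]);
translate([0, 150, 0]) cube([150, 3700, 2600]);
translate([6850, 150, 0]) cube([150, 3700, 2600]);


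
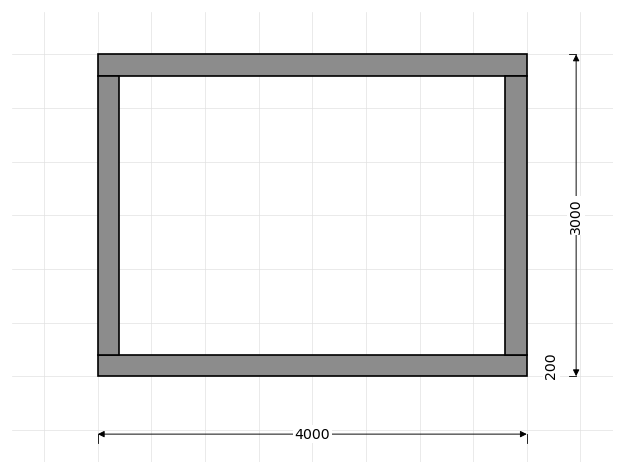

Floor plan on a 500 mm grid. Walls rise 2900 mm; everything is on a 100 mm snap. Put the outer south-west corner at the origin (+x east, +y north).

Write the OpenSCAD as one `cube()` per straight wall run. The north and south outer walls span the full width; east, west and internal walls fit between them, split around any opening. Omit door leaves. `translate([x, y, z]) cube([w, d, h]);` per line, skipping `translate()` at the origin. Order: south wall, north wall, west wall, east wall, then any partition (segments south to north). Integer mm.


cube([4000, 200, 2900]);
translate([0, 2800, 0]) cube([4000, 200, 2900]);
translate([0, 200, 0]) cube([200, 2600, 2900]);
translate([3800, 200, 0]) cube([200, 2600, 2900]);
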